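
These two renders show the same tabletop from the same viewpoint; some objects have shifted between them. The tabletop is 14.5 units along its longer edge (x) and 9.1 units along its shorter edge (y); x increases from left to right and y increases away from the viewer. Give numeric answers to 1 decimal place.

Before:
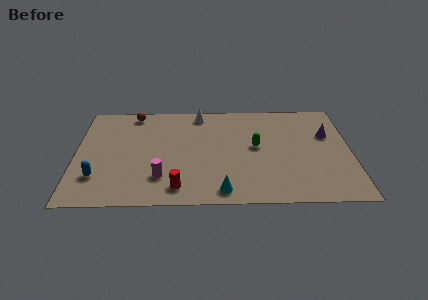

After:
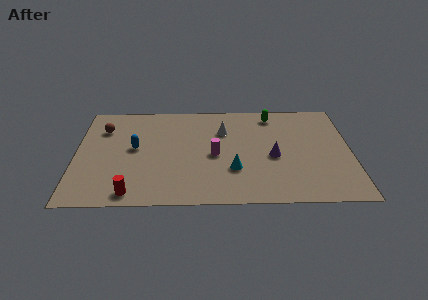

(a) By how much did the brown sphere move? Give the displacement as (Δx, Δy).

(-1.6, -1.4)

From the two frames, the brown sphere sits at roughly (3.0, 8.1) before and (1.4, 6.7) after.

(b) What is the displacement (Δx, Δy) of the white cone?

(1.3, -1.6)

The white cone started near (6.5, 8.0) and ended near (7.8, 6.4).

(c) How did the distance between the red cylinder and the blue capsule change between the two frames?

-0.4

Before: roughly 4.3 units apart; after: 3.9. That's 0.4 units closer together.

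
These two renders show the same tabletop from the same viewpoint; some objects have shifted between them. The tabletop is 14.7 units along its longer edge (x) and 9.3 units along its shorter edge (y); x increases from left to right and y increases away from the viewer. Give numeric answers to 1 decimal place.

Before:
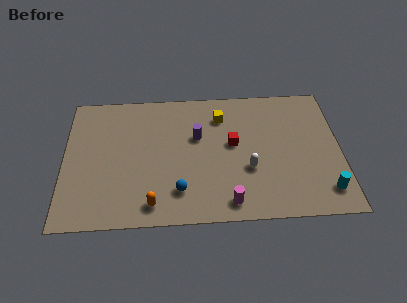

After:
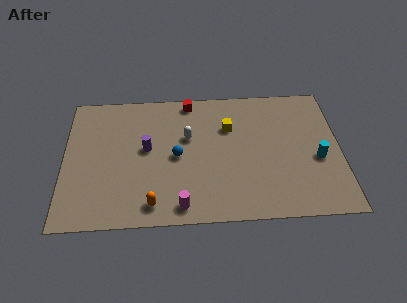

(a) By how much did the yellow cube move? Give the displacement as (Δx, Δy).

(0.4, -0.8)

The yellow cube was at about (8.4, 7.2) and moved to about (8.8, 6.4).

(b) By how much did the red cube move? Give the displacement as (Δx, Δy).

(-2.3, 3.2)

From the two frames, the red cube sits at roughly (9.0, 5.2) before and (6.7, 8.4) after.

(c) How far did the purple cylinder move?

2.8

The purple cylinder was near (7.1, 5.8) before and (4.4, 5.1) after, so it travelled √(2.7² + 0.7²) ≈ 2.8 units.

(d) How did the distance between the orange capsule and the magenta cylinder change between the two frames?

-2.5

They were about 4.0 units apart before and 1.5 after — 2.5 units closer together.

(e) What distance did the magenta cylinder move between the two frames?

2.5

The magenta cylinder was near (8.7, 1.2) before and (6.2, 1.1) after, so it travelled √(2.5² + 0.1²) ≈ 2.5 units.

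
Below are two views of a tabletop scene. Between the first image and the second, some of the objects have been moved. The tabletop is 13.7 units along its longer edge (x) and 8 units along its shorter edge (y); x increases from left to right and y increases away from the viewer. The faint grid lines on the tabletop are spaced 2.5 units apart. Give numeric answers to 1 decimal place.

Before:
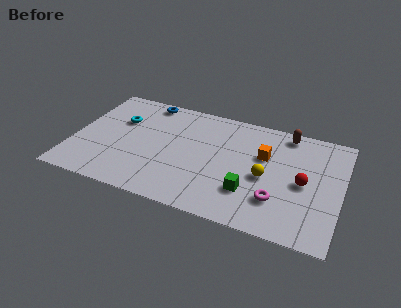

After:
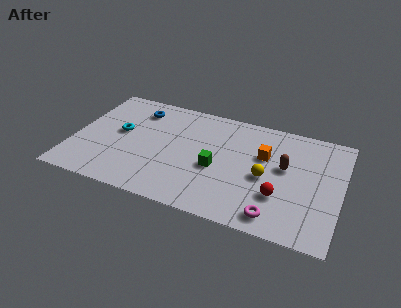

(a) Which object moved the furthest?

the brown capsule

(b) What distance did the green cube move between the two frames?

2.1

The green cube moved from about (9.2, 2.3) to (7.4, 3.4), a distance of √(1.8² + 1.1²) ≈ 2.1.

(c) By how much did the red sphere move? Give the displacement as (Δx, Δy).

(-1.1, -1.3)

The red sphere was at about (11.8, 3.8) and moved to about (10.7, 2.5).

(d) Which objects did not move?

the yellow sphere and the orange cube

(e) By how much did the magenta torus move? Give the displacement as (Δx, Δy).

(0.0, -1.1)

The magenta torus was at about (10.6, 2.2) and moved to about (10.6, 1.1).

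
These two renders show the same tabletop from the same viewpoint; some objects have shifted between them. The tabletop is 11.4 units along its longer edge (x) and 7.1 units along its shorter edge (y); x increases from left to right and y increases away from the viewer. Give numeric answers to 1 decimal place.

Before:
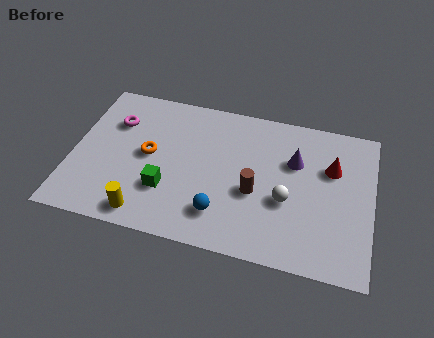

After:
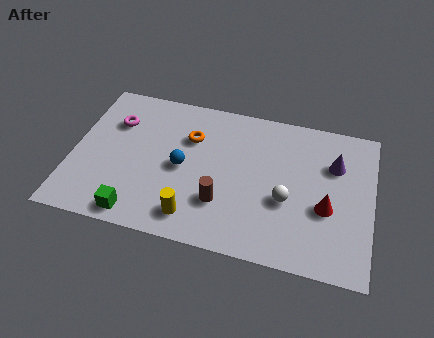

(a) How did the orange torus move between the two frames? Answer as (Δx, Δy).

(1.5, 1.2)

From the two frames, the orange torus sits at roughly (2.9, 3.7) before and (4.4, 4.9) after.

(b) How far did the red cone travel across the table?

1.9

The red cone moved from about (9.8, 4.7) to (9.7, 2.8), a distance of √(0.1² + 1.9²) ≈ 1.9.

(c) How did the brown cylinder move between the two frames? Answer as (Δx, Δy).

(-1.2, -0.8)

The brown cylinder started near (7.0, 2.9) and ended near (5.8, 2.1).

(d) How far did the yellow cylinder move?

1.8

From (3.0, 0.9) to (4.8, 1.2), the yellow cylinder covered √(1.8² + 0.3²) ≈ 1.8 units.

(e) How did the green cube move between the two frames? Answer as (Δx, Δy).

(-1.0, -1.4)

The green cube was at about (3.7, 2.2) and moved to about (2.7, 0.8).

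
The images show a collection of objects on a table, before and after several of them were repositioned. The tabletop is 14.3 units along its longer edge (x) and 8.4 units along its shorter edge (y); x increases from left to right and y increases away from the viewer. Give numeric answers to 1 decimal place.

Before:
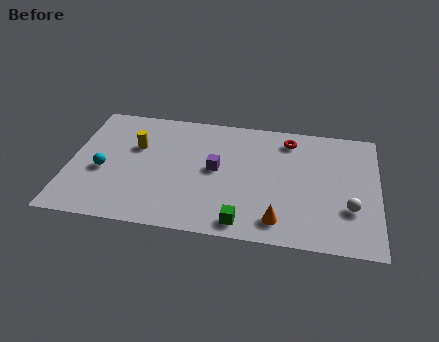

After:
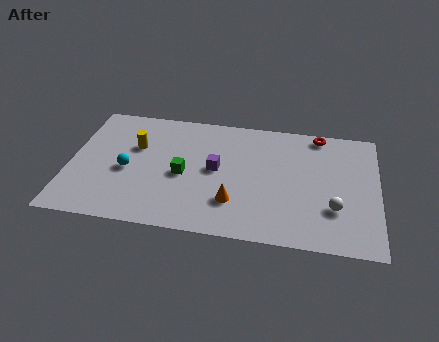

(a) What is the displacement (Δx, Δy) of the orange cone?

(-2.1, 0.9)

From the two frames, the orange cone sits at roughly (9.8, 1.4) before and (7.7, 2.3) after.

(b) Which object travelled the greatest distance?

the green cube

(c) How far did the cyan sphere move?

1.1

From (1.6, 3.5) to (2.7, 3.7), the cyan sphere covered √(1.1² + 0.2²) ≈ 1.1 units.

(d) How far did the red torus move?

1.5

The red torus was near (10.1, 7.0) before and (11.5, 7.6) after, so it travelled √(1.4² + 0.6²) ≈ 1.5 units.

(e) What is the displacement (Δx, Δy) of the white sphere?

(-0.7, -0.1)

The white sphere was at about (13.0, 2.7) and moved to about (12.3, 2.6).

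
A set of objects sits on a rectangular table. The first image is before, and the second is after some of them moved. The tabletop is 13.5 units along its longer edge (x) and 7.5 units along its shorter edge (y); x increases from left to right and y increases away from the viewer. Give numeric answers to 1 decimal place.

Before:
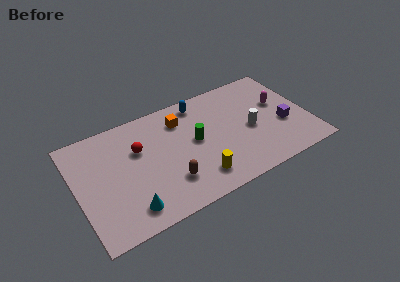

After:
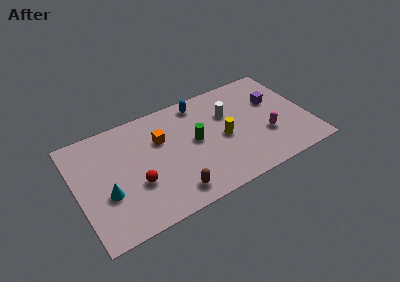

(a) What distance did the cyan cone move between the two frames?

1.9

The cyan cone moved from about (2.7, 1.3) to (1.6, 2.8), a distance of √(1.1² + 1.5²) ≈ 1.9.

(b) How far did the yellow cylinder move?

2.7

The yellow cylinder was near (6.7, 1.5) before and (8.5, 3.5) after, so it travelled √(1.8² + 2.0²) ≈ 2.7 units.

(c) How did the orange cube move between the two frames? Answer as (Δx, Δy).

(-1.3, -0.8)

From the two frames, the orange cube sits at roughly (6.3, 5.8) before and (5.0, 5.0) after.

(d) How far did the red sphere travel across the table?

2.2

The red sphere moved from about (3.7, 4.9) to (3.3, 2.7), a distance of √(0.4² + 2.2²) ≈ 2.2.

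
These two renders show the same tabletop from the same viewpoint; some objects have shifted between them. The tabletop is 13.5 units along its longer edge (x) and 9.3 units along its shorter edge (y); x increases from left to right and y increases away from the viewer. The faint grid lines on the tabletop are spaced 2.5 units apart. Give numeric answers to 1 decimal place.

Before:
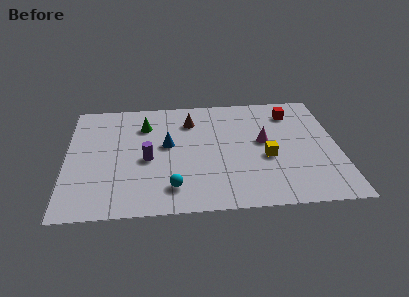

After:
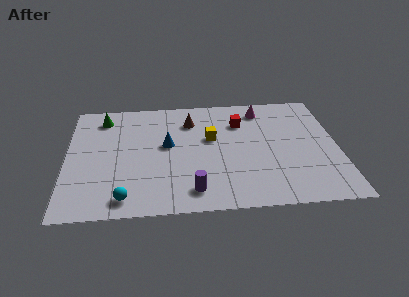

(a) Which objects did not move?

the blue cone and the brown cone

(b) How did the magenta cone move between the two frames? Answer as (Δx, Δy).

(0.0, 2.7)

From the two frames, the magenta cone sits at roughly (9.8, 5.1) before and (9.8, 7.8) after.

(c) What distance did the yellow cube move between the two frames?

3.2

The yellow cube was near (9.9, 3.8) before and (7.2, 5.6) after, so it travelled √(2.7² + 1.8²) ≈ 3.2 units.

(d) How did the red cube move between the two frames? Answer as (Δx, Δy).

(-2.6, -0.6)

From the two frames, the red cube sits at roughly (11.3, 7.4) before and (8.7, 6.8) after.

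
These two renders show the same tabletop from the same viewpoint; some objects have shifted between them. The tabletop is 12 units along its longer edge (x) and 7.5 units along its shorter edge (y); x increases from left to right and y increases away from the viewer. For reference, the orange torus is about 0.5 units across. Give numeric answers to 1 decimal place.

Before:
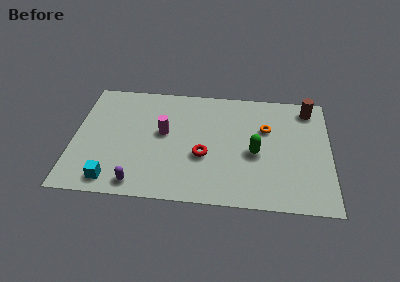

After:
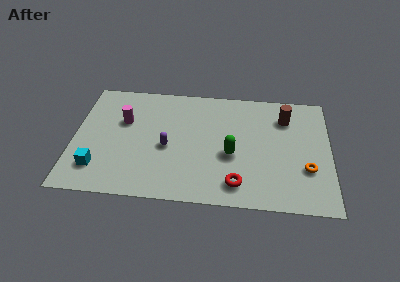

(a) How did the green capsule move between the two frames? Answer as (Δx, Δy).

(-1.1, -0.2)

The green capsule started near (8.5, 3.3) and ended near (7.4, 3.1).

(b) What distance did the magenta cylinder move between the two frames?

2.0

The magenta cylinder moved from about (4.2, 4.2) to (2.3, 4.8), a distance of √(1.9² + 0.6²) ≈ 2.0.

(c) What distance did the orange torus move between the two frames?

3.1

From (9.0, 4.9) to (10.9, 2.5), the orange torus covered √(1.9² + 2.4²) ≈ 3.1 units.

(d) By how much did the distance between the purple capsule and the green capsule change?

-2.9

They were about 5.9 units apart before and 3.0 after — 2.9 units closer together.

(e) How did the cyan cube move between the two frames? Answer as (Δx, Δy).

(-0.7, 0.7)

The cyan cube started near (1.9, 1.0) and ended near (1.2, 1.7).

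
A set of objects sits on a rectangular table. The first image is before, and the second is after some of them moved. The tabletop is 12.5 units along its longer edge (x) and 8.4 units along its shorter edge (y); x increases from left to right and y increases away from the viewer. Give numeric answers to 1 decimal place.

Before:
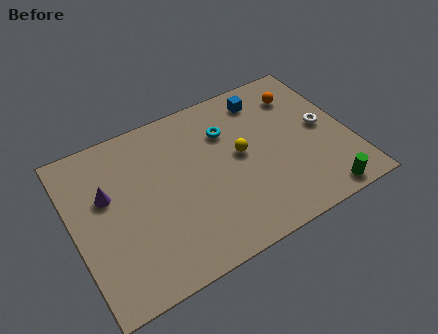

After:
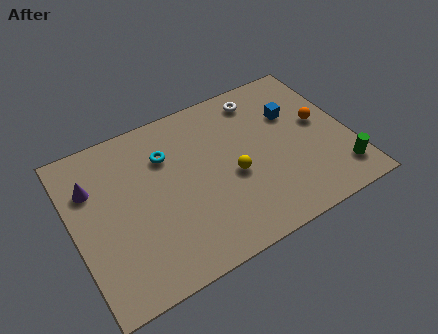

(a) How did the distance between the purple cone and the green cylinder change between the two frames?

+1.4

They were about 10.1 units apart before and 11.5 after — 1.4 units further apart.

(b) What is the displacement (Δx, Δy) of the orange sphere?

(0.6, -1.9)

The orange sphere was at about (10.7, 6.5) and moved to about (11.3, 4.6).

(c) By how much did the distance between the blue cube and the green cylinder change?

-2.1

They were about 6.4 units apart before and 4.3 after — 2.1 units closer together.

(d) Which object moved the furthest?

the white torus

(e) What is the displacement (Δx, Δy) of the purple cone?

(-0.6, 0.7)

From the two frames, the purple cone sits at roughly (1.6, 5.2) before and (1.0, 5.9) after.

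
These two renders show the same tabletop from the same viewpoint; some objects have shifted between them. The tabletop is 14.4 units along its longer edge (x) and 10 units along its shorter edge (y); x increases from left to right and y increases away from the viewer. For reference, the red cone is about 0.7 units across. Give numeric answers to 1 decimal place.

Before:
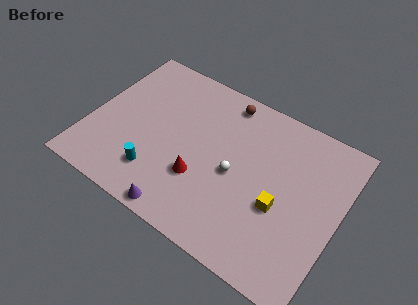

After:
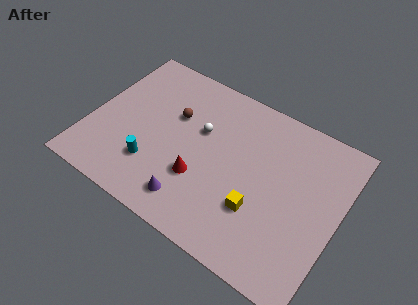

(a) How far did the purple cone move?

1.0

From (6.1, 0.8) to (6.5, 1.7), the purple cone covered √(0.4² + 0.9²) ≈ 1.0 units.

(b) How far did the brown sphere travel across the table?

3.5

The brown sphere was near (7.2, 8.8) before and (4.6, 6.4) after, so it travelled √(2.6² + 2.4²) ≈ 3.5 units.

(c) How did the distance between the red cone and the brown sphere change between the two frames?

-1.8

The distance was about 5.5 in the first image and 3.7 in the second, so they moved 1.8 units closer together.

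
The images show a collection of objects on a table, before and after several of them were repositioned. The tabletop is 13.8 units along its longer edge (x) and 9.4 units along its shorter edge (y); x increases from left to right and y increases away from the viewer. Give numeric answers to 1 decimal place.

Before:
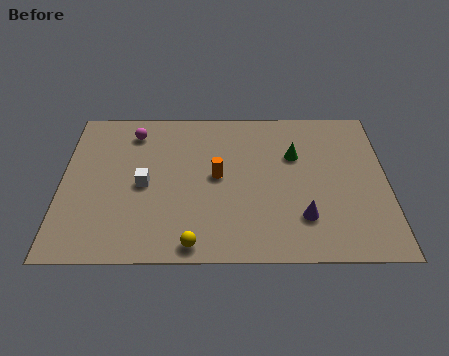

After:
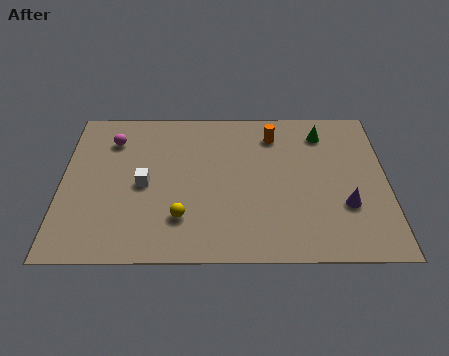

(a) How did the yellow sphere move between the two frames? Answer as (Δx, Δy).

(-0.5, 1.5)

The yellow sphere started near (5.6, 0.9) and ended near (5.1, 2.4).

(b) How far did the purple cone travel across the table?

1.9

From (10.2, 2.4) to (12.0, 3.1), the purple cone covered √(1.8² + 0.7²) ≈ 1.9 units.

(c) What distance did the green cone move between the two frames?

1.8

The green cone moved from about (9.9, 6.2) to (11.1, 7.6), a distance of √(1.2² + 1.4²) ≈ 1.8.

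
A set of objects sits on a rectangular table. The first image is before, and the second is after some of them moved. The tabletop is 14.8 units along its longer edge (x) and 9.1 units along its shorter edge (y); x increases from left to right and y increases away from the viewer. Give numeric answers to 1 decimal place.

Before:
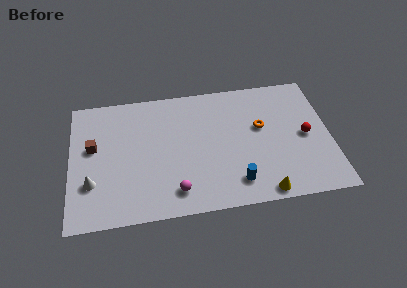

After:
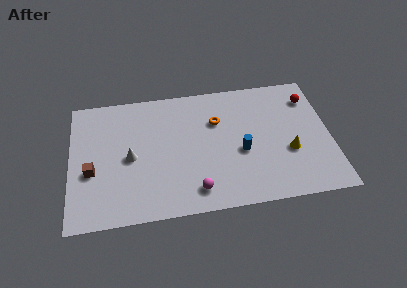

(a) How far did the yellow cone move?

3.1

From (10.8, 0.8) to (12.4, 3.4), the yellow cone covered √(1.6² + 2.6²) ≈ 3.1 units.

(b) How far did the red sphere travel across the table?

2.7

From (13.4, 4.4) to (13.8, 7.1), the red sphere covered √(0.4² + 2.7²) ≈ 2.7 units.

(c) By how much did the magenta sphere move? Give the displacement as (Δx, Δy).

(1.1, -0.1)

The magenta sphere was at about (5.9, 1.6) and moved to about (7.0, 1.5).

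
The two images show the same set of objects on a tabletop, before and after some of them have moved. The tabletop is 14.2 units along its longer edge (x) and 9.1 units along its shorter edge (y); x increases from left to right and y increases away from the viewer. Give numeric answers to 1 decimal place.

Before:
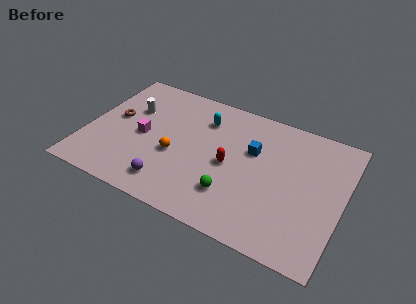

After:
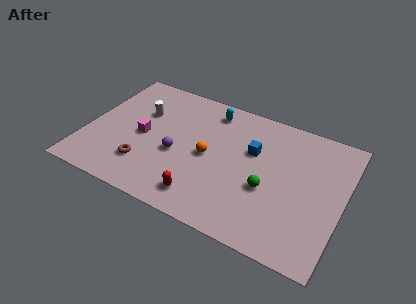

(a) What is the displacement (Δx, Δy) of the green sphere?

(1.8, 1.2)

The green sphere started near (8.4, 2.4) and ended near (10.2, 3.6).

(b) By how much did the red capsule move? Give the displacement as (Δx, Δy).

(-1.1, -2.8)

From the two frames, the red capsule sits at roughly (8.0, 4.3) before and (6.9, 1.5) after.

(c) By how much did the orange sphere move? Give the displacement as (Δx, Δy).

(1.8, 0.7)

The orange sphere started near (5.0, 3.7) and ended near (6.8, 4.4).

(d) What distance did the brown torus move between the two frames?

3.4

The brown torus was near (1.4, 5.0) before and (3.5, 2.3) after, so it travelled √(2.1² + 2.7²) ≈ 3.4 units.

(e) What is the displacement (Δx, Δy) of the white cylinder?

(0.6, 0.0)

The white cylinder was at about (2.2, 6.0) and moved to about (2.8, 6.0).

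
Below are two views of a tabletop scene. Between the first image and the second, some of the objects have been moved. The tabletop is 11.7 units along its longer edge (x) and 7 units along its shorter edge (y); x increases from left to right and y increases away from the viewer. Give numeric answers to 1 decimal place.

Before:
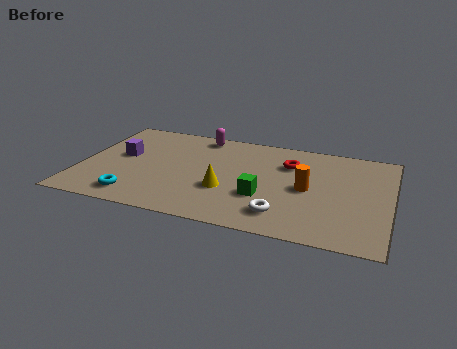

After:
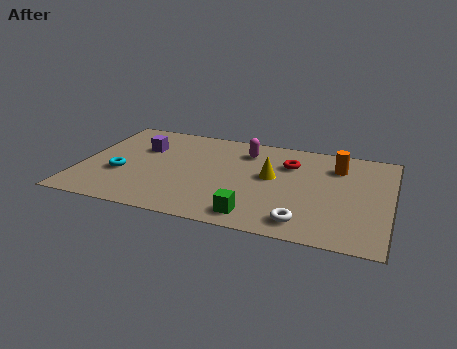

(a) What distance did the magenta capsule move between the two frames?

1.9

The magenta capsule was near (4.3, 6.2) before and (6.1, 5.5) after, so it travelled √(1.8² + 0.7²) ≈ 1.9 units.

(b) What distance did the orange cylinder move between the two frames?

2.1

From (8.6, 3.4) to (9.6, 5.3), the orange cylinder covered √(1.0² + 1.9²) ≈ 2.1 units.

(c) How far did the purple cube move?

1.1

The purple cube was near (1.5, 3.9) before and (2.2, 4.7) after, so it travelled √(0.7² + 0.8²) ≈ 1.1 units.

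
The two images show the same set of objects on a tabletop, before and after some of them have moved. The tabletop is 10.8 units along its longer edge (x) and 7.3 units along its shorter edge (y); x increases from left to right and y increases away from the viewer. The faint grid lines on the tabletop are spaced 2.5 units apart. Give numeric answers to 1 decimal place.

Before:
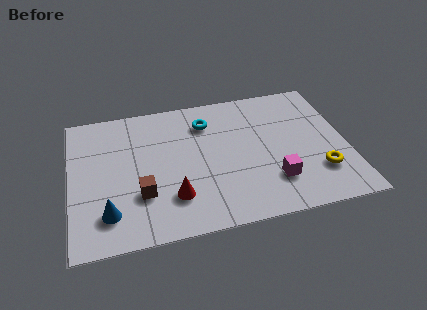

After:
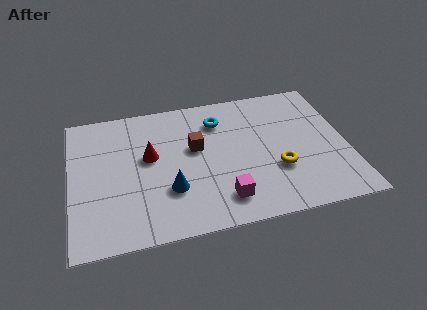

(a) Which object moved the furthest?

the brown cube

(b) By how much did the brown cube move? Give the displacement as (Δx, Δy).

(2.2, 2.0)

From the two frames, the brown cube sits at roughly (2.7, 2.3) before and (4.9, 4.3) after.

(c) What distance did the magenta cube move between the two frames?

2.1

The magenta cube was near (7.8, 1.9) before and (5.8, 1.4) after, so it travelled √(2.0² + 0.5²) ≈ 2.1 units.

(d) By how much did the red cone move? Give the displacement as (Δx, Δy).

(-0.8, 2.3)

The red cone started near (3.9, 1.9) and ended near (3.1, 4.2).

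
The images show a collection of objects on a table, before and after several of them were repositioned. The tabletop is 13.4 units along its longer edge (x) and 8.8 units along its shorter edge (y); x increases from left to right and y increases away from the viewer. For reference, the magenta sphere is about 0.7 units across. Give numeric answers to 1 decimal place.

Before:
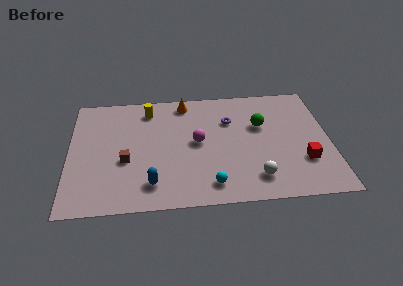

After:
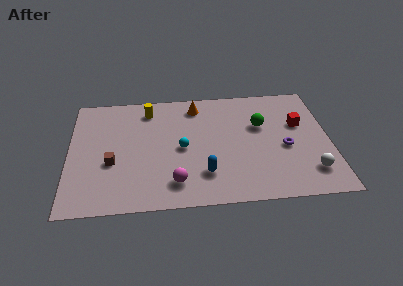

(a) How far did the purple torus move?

3.6

The purple torus was near (8.3, 6.1) before and (11.1, 3.8) after, so it travelled √(2.8² + 2.3²) ≈ 3.6 units.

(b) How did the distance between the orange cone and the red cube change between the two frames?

-2.2

They were about 7.8 units apart before and 5.6 after — 2.2 units closer together.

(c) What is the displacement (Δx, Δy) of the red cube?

(-0.1, 2.8)

From the two frames, the red cube sits at roughly (12.0, 2.7) before and (11.9, 5.5) after.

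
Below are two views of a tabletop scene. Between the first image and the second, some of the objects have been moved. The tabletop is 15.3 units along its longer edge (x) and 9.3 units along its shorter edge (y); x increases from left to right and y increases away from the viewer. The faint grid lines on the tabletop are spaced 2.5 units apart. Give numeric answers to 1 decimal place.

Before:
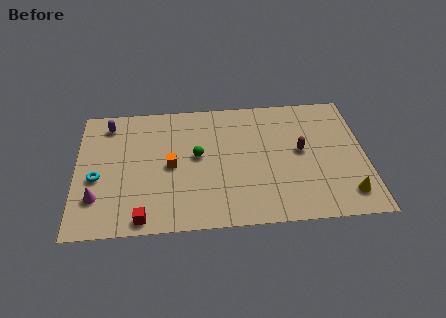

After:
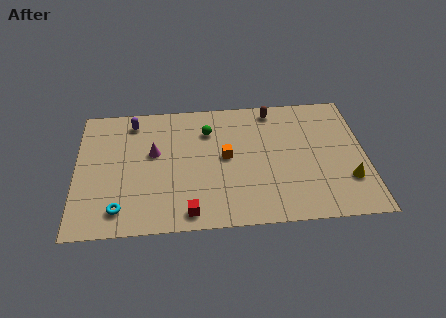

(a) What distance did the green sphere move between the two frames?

1.9

The green sphere moved from about (6.4, 5.1) to (7.0, 6.9), a distance of √(0.6² + 1.8²) ≈ 1.9.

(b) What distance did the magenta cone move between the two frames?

4.2

The magenta cone moved from about (1.1, 2.5) to (4.1, 5.5), a distance of √(3.0² + 3.0²) ≈ 4.2.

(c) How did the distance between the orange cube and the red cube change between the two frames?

+0.4

The distance was about 3.9 in the first image and 4.3 in the second, so they moved 0.4 units further apart.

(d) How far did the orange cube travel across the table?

2.9

The orange cube was near (5.0, 4.5) before and (7.9, 4.9) after, so it travelled √(2.9² + 0.4²) ≈ 2.9 units.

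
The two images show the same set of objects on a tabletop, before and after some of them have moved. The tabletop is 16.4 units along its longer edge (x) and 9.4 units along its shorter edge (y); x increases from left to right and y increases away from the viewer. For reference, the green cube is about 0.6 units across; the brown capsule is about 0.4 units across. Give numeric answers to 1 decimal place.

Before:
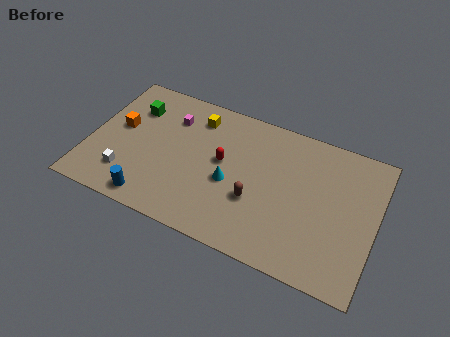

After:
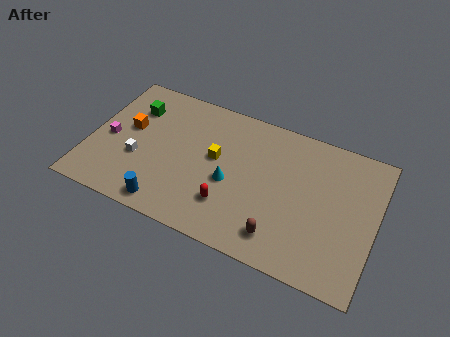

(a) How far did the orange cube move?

0.5

The orange cube moved from about (1.6, 5.3) to (2.1, 5.4), a distance of √(0.5² + 0.1²) ≈ 0.5.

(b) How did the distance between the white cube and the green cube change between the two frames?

-1.2

The distance was about 4.7 in the first image and 3.5 in the second, so they moved 1.2 units closer together.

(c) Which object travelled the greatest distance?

the magenta cube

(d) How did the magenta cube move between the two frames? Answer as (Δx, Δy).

(-3.3, -2.7)

The magenta cube started near (4.4, 7.0) and ended near (1.1, 4.3).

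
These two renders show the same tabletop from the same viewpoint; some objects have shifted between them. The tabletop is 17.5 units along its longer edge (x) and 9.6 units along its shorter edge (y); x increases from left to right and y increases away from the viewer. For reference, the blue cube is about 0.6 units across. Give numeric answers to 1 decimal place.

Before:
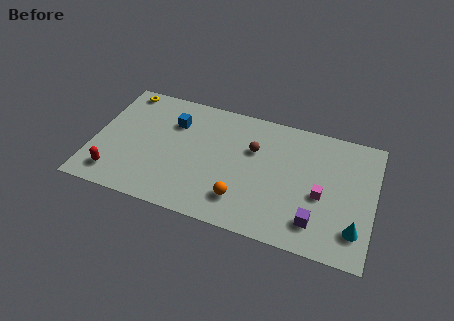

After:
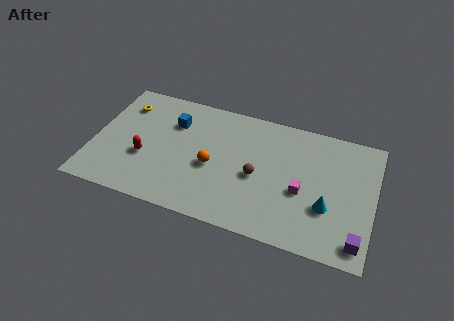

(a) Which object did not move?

the blue cube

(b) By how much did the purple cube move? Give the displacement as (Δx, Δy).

(2.6, -0.6)

The purple cube was at about (14.1, 2.0) and moved to about (16.7, 1.4).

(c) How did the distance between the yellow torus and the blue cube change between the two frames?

-0.6

They were about 3.8 units apart before and 3.2 after — 0.6 units closer together.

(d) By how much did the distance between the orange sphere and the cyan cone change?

+0.3

They were about 7.0 units apart before and 7.3 after — 0.3 units further apart.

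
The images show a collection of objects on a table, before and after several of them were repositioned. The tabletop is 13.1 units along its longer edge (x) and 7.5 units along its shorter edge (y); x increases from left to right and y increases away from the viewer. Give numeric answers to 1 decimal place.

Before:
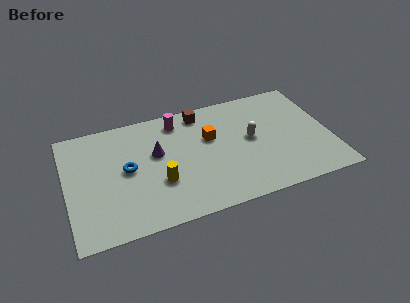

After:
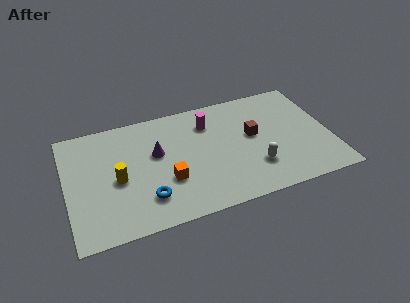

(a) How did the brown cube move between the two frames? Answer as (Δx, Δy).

(2.4, -2.3)

The brown cube was at about (6.9, 6.5) and moved to about (9.3, 4.2).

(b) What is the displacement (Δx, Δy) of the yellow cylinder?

(-2.0, 0.8)

The yellow cylinder was at about (4.5, 2.6) and moved to about (2.5, 3.4).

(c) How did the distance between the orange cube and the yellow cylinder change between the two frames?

-0.9

Before: roughly 3.4 units apart; after: 2.5. That's 0.9 units closer together.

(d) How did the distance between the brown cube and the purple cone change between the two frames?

+1.7

They were about 3.1 units apart before and 4.8 after — 1.7 units further apart.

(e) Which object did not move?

the purple cone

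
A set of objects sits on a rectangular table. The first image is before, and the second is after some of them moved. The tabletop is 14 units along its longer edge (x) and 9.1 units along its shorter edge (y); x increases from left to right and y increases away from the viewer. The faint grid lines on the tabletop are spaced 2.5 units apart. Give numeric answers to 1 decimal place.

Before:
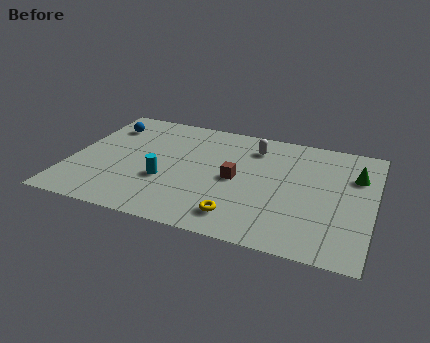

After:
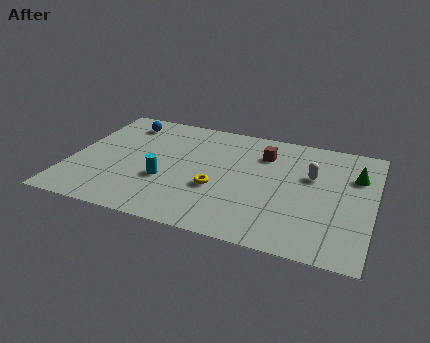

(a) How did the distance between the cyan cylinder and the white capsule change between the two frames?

+1.6

They were about 5.4 units apart before and 7.0 after — 1.6 units further apart.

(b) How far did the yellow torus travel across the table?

2.2

The yellow torus moved from about (8.1, 1.6) to (6.9, 3.4), a distance of √(1.2² + 1.8²) ≈ 2.2.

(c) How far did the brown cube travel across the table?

2.6

From (7.7, 4.4) to (8.8, 6.8), the brown cube covered √(1.1² + 2.4²) ≈ 2.6 units.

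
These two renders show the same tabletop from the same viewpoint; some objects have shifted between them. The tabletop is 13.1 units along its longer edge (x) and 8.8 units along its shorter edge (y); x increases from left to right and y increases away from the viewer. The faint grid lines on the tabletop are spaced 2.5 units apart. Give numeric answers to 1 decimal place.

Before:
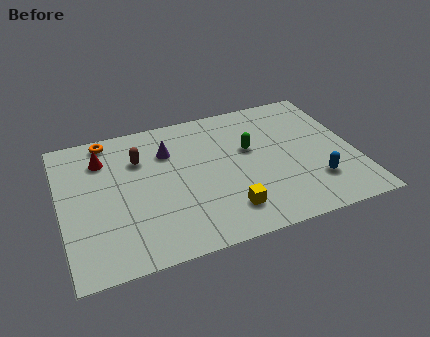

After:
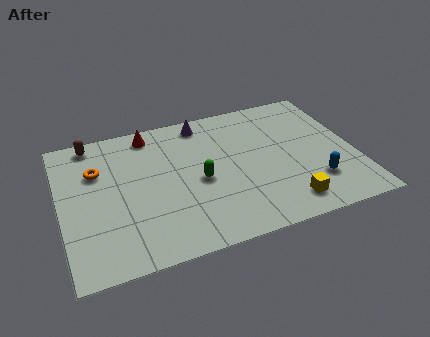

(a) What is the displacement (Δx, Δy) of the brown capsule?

(-2.0, 1.7)

The brown capsule was at about (3.6, 6.2) and moved to about (1.6, 7.9).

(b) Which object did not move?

the blue capsule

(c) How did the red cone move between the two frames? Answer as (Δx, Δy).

(2.2, 1.0)

The red cone was at about (2.0, 6.7) and moved to about (4.2, 7.7).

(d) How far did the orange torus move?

2.0

The orange torus moved from about (2.3, 7.9) to (1.7, 6.0), a distance of √(0.6² + 1.9²) ≈ 2.0.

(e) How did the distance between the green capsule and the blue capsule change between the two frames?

+1.3

They were about 4.0 units apart before and 5.3 after — 1.3 units further apart.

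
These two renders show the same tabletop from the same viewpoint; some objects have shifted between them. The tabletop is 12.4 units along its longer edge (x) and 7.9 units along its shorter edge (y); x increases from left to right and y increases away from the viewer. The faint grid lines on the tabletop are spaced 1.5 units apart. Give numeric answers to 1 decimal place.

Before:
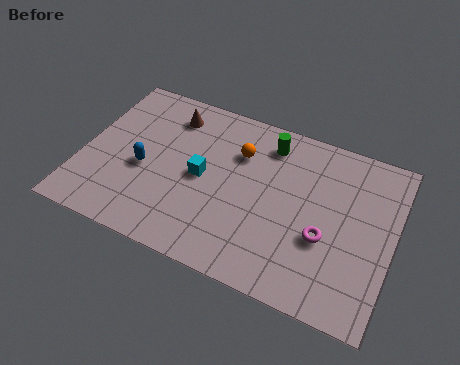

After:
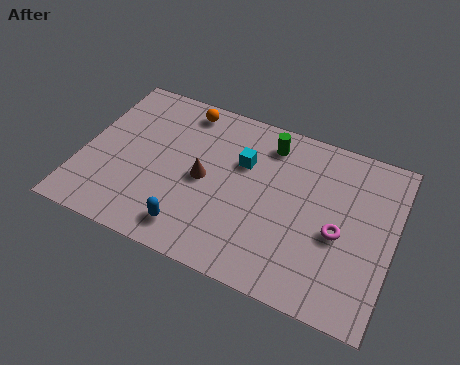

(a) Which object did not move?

the green cylinder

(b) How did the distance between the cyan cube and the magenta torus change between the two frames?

-0.7

They were about 5.1 units apart before and 4.4 after — 0.7 units closer together.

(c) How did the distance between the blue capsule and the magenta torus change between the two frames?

-1.3

The distance was about 7.3 in the first image and 6.0 in the second, so they moved 1.3 units closer together.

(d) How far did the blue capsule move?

3.0

The blue capsule moved from about (2.5, 3.4) to (4.7, 1.3), a distance of √(2.2² + 2.1²) ≈ 3.0.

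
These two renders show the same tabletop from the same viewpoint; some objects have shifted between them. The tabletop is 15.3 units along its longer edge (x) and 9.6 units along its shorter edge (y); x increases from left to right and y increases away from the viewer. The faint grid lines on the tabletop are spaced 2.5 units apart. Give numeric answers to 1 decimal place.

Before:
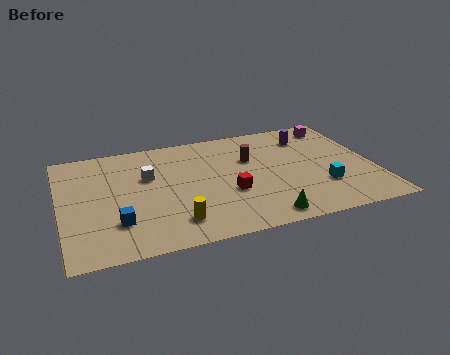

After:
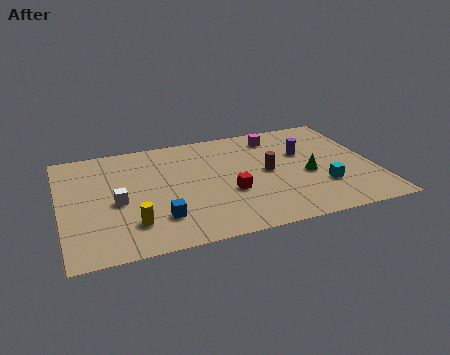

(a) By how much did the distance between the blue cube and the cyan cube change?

-2.0

Before: roughly 10.0 units apart; after: 8.0. That's 2.0 units closer together.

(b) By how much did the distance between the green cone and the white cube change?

+2.1

They were about 7.2 units apart before and 9.3 after — 2.1 units further apart.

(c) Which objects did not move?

the cyan cube and the red cube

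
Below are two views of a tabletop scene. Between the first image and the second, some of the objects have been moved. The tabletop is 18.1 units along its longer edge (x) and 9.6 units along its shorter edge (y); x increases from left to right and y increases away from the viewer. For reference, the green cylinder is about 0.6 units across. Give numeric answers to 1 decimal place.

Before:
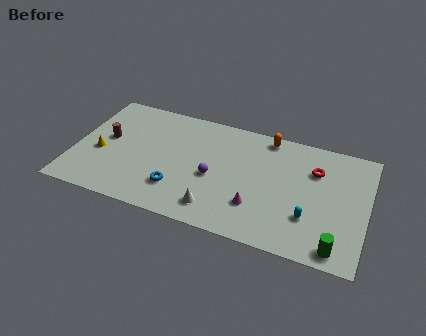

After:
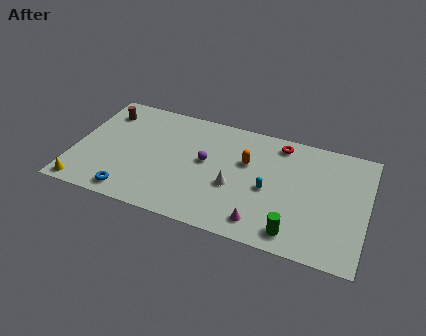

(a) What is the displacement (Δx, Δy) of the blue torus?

(-2.8, -1.3)

The blue torus started near (6.6, 2.5) and ended near (3.8, 1.2).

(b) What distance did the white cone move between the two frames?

2.3

The white cone moved from about (9.1, 1.7) to (10.0, 3.8), a distance of √(0.9² + 2.1²) ≈ 2.3.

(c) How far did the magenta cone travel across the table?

1.3

The magenta cone was near (11.5, 2.7) before and (11.9, 1.5) after, so it travelled √(0.4² + 1.2²) ≈ 1.3 units.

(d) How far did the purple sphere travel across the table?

1.3

The purple sphere moved from about (8.7, 4.2) to (8.1, 5.3), a distance of √(0.6² + 1.1²) ≈ 1.3.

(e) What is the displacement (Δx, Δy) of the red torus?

(-2.3, 1.5)

The red torus started near (14.8, 6.8) and ended near (12.5, 8.3).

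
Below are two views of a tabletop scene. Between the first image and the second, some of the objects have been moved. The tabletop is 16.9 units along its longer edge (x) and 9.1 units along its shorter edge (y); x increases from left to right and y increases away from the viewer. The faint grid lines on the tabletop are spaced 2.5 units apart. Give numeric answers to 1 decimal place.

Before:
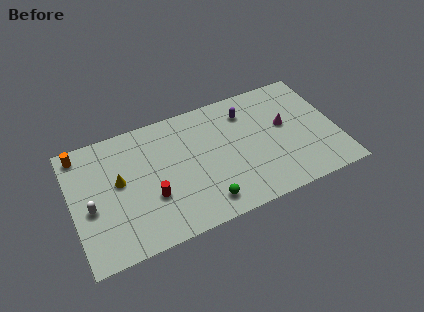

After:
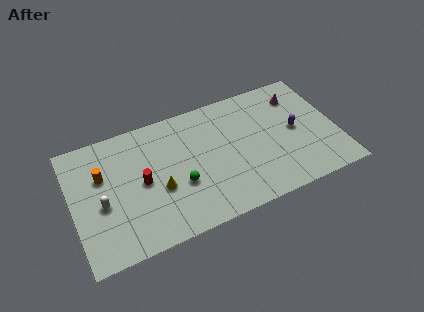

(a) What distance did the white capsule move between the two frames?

0.7

The white capsule was near (1.1, 3.9) before and (1.8, 3.9) after, so it travelled √(0.7² + 0.0²) ≈ 0.7 units.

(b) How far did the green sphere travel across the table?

2.4

The green sphere was near (8.1, 1.5) before and (6.7, 3.4) after, so it travelled √(1.4² + 1.9²) ≈ 2.4 units.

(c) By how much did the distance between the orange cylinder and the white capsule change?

-2.1

Before: roughly 4.1 units apart; after: 2.0. That's 2.1 units closer together.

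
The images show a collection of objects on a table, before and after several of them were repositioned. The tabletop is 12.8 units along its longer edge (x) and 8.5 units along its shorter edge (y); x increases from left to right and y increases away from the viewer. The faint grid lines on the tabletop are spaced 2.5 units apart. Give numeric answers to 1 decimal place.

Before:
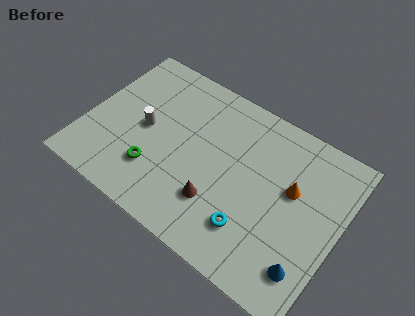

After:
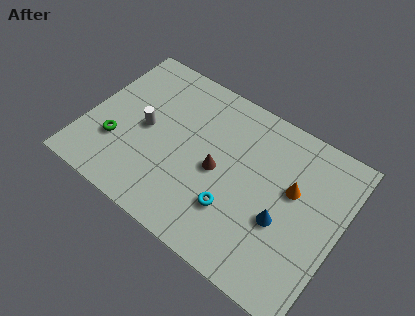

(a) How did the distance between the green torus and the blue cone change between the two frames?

+0.5

The distance was about 7.9 in the first image and 8.4 in the second, so they moved 0.5 units further apart.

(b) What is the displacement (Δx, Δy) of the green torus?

(-2.1, 0.4)

From the two frames, the green torus sits at roughly (3.8, 2.3) before and (1.7, 2.7) after.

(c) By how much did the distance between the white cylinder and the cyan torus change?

-1.1

Before: roughly 6.3 units apart; after: 5.2. That's 1.1 units closer together.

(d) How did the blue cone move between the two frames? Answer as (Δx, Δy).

(-1.6, 1.5)

From the two frames, the blue cone sits at roughly (11.7, 1.8) before and (10.1, 3.3) after.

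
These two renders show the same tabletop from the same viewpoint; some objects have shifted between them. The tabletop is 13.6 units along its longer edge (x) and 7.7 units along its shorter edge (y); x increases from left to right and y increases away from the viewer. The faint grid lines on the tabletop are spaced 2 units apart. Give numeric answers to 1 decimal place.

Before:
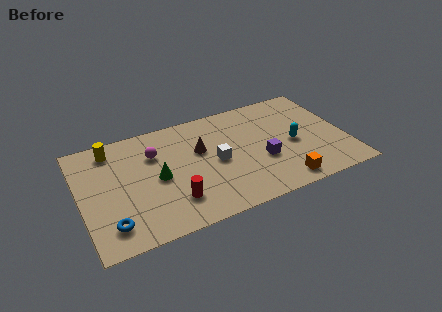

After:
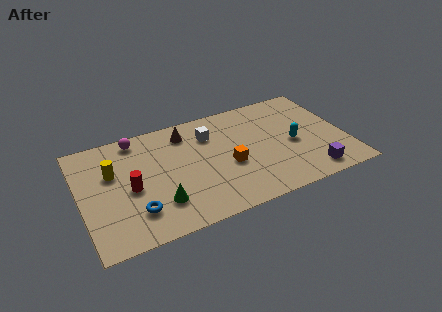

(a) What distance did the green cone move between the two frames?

1.7

The green cone moved from about (3.9, 3.7) to (3.8, 2.0), a distance of √(0.1² + 1.7²) ≈ 1.7.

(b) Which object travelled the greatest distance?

the orange cube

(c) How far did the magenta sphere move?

1.6

From (3.9, 5.4) to (3.1, 6.8), the magenta sphere covered √(0.8² + 1.4²) ≈ 1.6 units.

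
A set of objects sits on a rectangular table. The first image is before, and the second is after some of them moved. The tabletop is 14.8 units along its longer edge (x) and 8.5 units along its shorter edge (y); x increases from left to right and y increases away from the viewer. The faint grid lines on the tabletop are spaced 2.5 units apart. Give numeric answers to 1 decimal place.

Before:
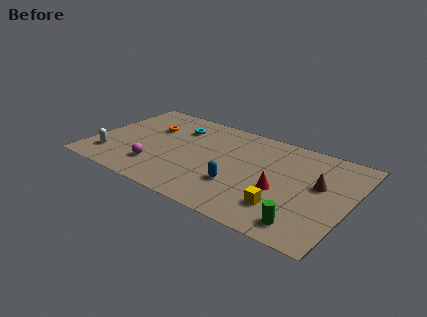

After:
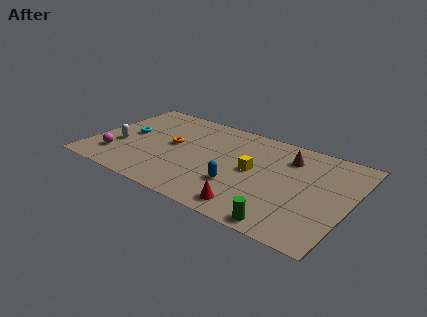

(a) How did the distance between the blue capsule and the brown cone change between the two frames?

-0.4

They were about 4.8 units apart before and 4.4 after — 0.4 units closer together.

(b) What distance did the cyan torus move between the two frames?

3.2

The cyan torus was near (4.5, 6.4) before and (1.9, 4.5) after, so it travelled √(2.6² + 1.9²) ≈ 3.2 units.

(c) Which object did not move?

the blue capsule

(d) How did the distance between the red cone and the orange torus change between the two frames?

-2.1

The distance was about 8.3 in the first image and 6.2 in the second, so they moved 2.1 units closer together.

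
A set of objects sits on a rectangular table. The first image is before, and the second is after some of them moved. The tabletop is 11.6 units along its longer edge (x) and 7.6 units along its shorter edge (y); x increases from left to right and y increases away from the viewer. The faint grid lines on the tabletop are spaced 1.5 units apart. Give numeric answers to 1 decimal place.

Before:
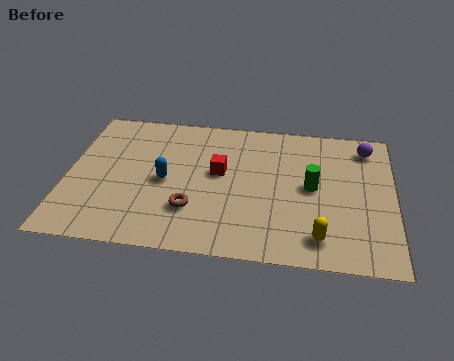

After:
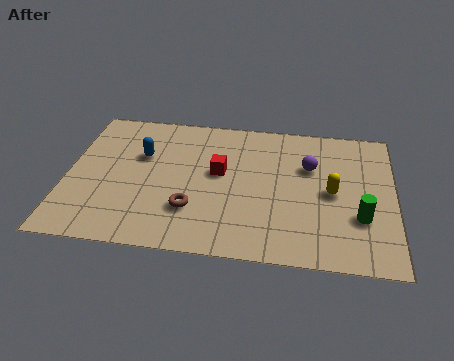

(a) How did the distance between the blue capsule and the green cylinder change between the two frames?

+3.0

They were about 5.2 units apart before and 8.2 after — 3.0 units further apart.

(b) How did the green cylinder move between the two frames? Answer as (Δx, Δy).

(1.7, -1.4)

The green cylinder was at about (8.7, 3.9) and moved to about (10.4, 2.5).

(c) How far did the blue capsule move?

1.6

From (3.5, 3.6) to (2.6, 4.9), the blue capsule covered √(0.9² + 1.3²) ≈ 1.6 units.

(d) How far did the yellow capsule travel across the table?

2.4

The yellow capsule moved from about (9.0, 1.3) to (9.4, 3.7), a distance of √(0.4² + 2.4²) ≈ 2.4.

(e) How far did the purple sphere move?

2.4

From (10.6, 6.3) to (8.6, 5.0), the purple sphere covered √(2.0² + 1.3²) ≈ 2.4 units.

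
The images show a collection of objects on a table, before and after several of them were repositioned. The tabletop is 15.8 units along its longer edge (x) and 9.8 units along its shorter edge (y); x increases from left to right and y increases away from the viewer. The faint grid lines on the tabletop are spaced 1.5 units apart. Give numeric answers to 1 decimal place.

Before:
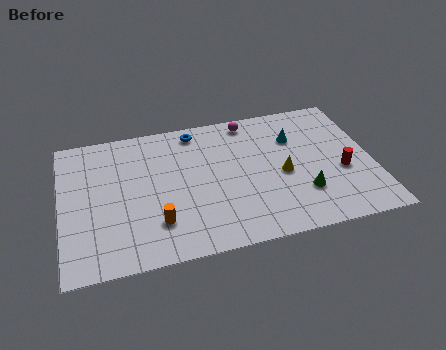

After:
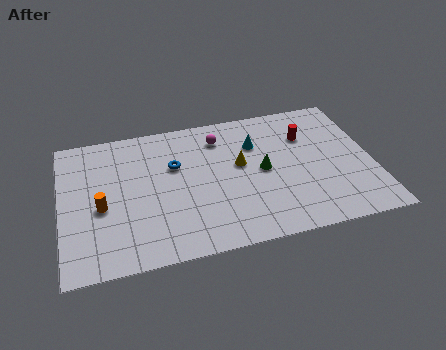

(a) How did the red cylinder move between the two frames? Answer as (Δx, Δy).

(-1.6, 3.0)

From the two frames, the red cylinder sits at roughly (14.2, 3.9) before and (12.6, 6.9) after.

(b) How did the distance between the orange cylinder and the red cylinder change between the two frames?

+1.3

Before: roughly 9.6 units apart; after: 10.9. That's 1.3 units further apart.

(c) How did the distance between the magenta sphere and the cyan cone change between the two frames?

-0.8

The distance was about 2.8 in the first image and 2.0 in the second, so they moved 0.8 units closer together.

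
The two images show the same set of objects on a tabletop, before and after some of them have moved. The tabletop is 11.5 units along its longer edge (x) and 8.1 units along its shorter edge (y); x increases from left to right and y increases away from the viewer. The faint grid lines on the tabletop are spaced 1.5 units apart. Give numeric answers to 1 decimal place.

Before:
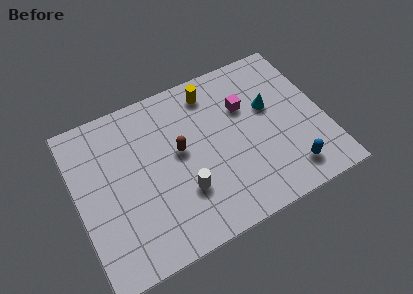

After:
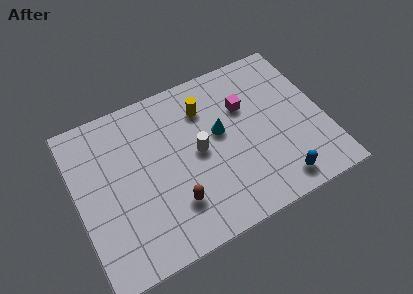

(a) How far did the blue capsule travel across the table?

0.7

From (9.5, 1.4) to (8.9, 1.1), the blue capsule covered √(0.6² + 0.3²) ≈ 0.7 units.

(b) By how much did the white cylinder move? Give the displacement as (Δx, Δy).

(0.9, 1.6)

The white cylinder was at about (4.7, 2.5) and moved to about (5.6, 4.1).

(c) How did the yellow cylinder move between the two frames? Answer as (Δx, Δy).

(-0.4, -0.7)

The yellow cylinder was at about (6.6, 6.8) and moved to about (6.2, 6.1).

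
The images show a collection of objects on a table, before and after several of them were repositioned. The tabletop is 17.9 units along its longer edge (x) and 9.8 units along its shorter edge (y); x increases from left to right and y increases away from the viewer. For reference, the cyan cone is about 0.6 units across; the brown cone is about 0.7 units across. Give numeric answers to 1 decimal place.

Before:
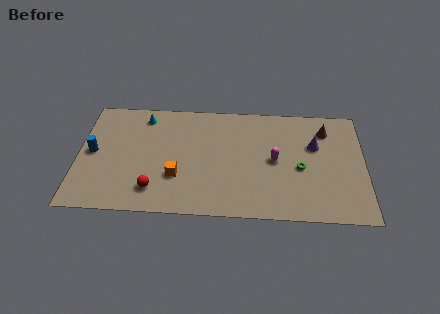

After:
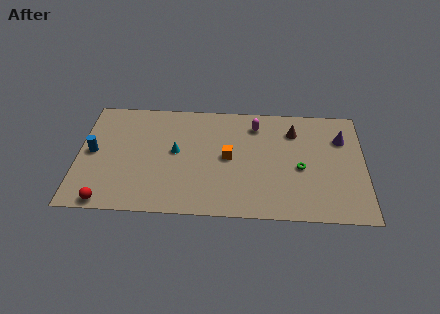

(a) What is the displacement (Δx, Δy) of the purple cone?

(1.7, 0.7)

The purple cone was at about (14.8, 6.3) and moved to about (16.5, 7.0).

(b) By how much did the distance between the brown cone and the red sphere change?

+1.3

Before: roughly 12.1 units apart; after: 13.4. That's 1.3 units further apart.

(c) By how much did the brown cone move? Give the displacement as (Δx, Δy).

(-2.0, -0.2)

From the two frames, the brown cone sits at roughly (15.5, 7.7) before and (13.5, 7.5) after.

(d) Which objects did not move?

the green torus and the blue cylinder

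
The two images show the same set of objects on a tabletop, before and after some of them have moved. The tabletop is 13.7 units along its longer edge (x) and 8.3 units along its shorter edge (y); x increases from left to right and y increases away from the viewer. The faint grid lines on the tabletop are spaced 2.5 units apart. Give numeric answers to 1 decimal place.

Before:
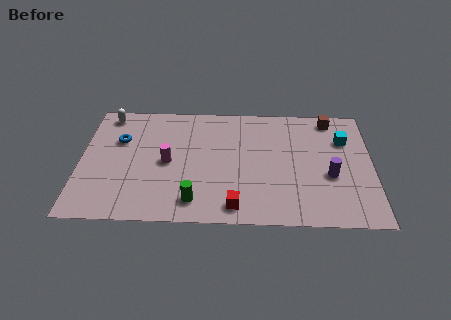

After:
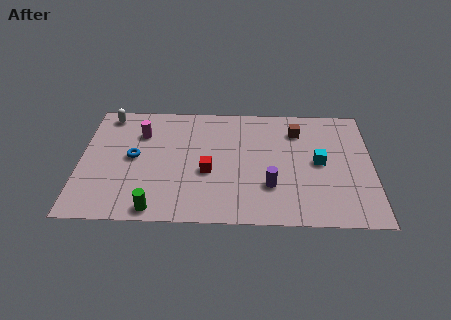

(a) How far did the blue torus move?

1.4

From (1.8, 5.5) to (2.5, 4.3), the blue torus covered √(0.7² + 1.2²) ≈ 1.4 units.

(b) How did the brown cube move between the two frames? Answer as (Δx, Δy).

(-1.6, -0.9)

The brown cube was at about (11.8, 7.3) and moved to about (10.2, 6.4).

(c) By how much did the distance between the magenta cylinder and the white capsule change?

-2.3

The distance was about 4.4 in the first image and 2.1 in the second, so they moved 2.3 units closer together.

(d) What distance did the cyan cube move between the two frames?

2.0

The cyan cube moved from about (12.4, 5.8) to (11.2, 4.2), a distance of √(1.2² + 1.6²) ≈ 2.0.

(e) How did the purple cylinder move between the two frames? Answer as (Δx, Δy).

(-2.8, -0.8)

The purple cylinder was at about (11.7, 3.3) and moved to about (8.9, 2.5).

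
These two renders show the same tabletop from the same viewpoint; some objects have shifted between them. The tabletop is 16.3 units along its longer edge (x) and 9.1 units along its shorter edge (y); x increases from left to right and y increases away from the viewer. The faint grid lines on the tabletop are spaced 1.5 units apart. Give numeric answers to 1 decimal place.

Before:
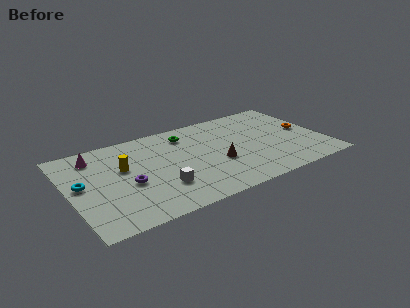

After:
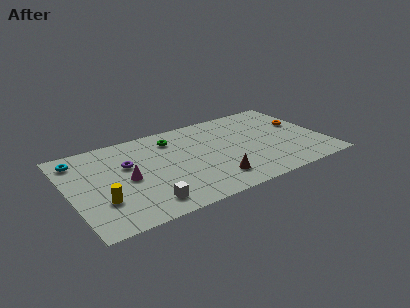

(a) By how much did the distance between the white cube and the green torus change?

+1.0

Before: roughly 5.2 units apart; after: 6.2. That's 1.0 units further apart.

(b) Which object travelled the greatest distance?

the magenta cone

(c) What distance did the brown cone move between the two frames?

1.7

From (9.3, 3.5) to (8.8, 1.9), the brown cone covered √(0.5² + 1.6²) ≈ 1.7 units.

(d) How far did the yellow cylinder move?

3.2

The yellow cylinder moved from about (3.5, 5.5) to (1.8, 2.8), a distance of √(1.7² + 2.7²) ≈ 3.2.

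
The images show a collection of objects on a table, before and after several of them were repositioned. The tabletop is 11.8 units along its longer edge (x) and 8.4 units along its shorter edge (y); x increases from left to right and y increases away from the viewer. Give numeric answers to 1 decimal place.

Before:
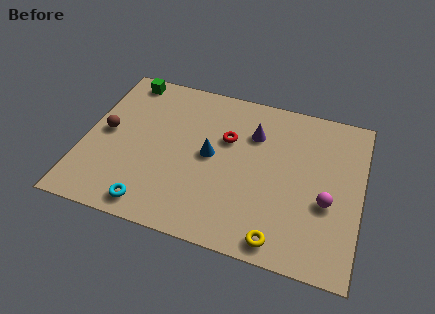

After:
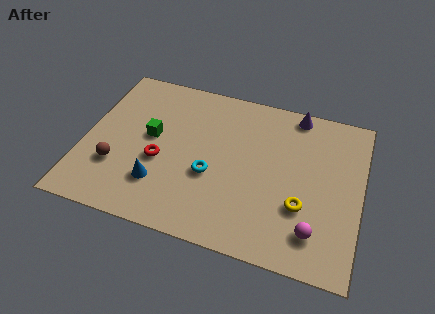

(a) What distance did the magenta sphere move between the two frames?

1.6

The magenta sphere moved from about (10.4, 3.3) to (10.0, 1.7), a distance of √(0.4² + 1.6²) ≈ 1.6.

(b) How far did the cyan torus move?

3.3

From (3.2, 1.0) to (5.5, 3.3), the cyan torus covered √(2.3² + 2.3²) ≈ 3.3 units.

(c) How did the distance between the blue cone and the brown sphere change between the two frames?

-2.6

The distance was about 4.5 in the first image and 1.9 in the second, so they moved 2.6 units closer together.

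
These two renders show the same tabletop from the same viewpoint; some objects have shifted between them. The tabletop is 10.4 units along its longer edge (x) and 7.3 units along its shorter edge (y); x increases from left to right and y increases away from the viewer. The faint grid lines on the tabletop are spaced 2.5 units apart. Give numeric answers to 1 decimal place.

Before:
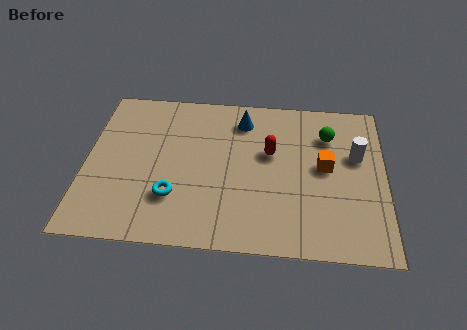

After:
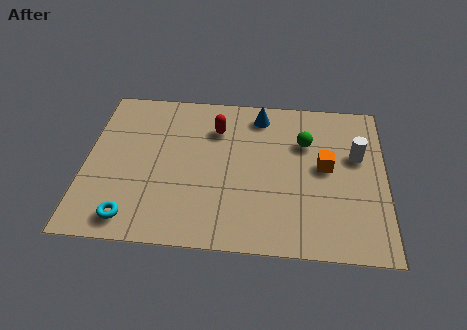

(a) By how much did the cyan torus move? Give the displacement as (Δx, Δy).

(-1.4, -1.1)

The cyan torus was at about (3.1, 2.1) and moved to about (1.7, 1.0).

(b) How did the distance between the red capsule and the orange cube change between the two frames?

+2.1

The distance was about 2.0 in the first image and 4.1 in the second, so they moved 2.1 units further apart.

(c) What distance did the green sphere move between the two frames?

0.9

The green sphere moved from about (8.4, 5.4) to (7.6, 5.0), a distance of √(0.8² + 0.4²) ≈ 0.9.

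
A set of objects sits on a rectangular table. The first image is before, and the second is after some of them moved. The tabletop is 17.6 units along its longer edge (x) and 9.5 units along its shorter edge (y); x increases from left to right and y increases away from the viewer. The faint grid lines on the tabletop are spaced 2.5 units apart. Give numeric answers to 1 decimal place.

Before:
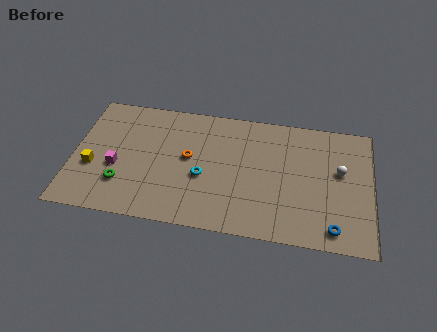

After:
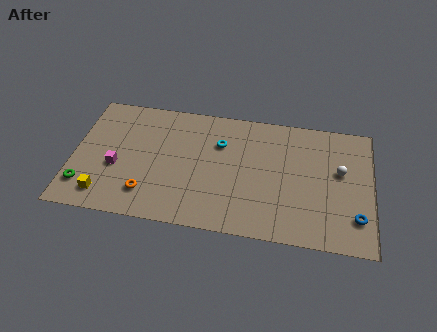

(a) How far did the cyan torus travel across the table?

2.8

From (7.7, 3.9) to (8.6, 6.6), the cyan torus covered √(0.9² + 2.7²) ≈ 2.8 units.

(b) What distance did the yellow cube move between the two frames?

2.2

The yellow cube was near (1.2, 3.6) before and (2.0, 1.6) after, so it travelled √(0.8² + 2.0²) ≈ 2.2 units.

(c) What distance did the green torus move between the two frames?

2.3

The green torus was near (3.0, 2.6) before and (0.8, 2.1) after, so it travelled √(2.2² + 0.5²) ≈ 2.3 units.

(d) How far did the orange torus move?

3.9

The orange torus moved from about (6.8, 5.2) to (4.5, 2.1), a distance of √(2.3² + 3.1²) ≈ 3.9.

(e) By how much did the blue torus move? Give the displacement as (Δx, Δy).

(1.3, 1.0)

The blue torus started near (15.4, 1.3) and ended near (16.7, 2.3).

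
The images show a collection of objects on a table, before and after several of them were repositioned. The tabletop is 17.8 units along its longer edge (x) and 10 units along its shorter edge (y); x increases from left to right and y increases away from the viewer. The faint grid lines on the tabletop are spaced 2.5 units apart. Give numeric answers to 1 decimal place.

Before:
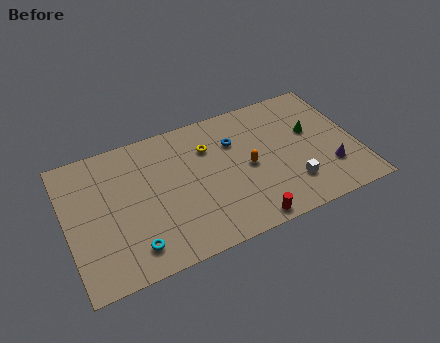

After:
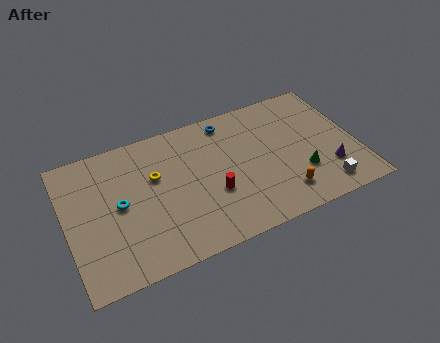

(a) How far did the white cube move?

2.1

The white cube was near (13.5, 2.5) before and (15.4, 1.5) after, so it travelled √(1.9² + 1.0²) ≈ 2.1 units.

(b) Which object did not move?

the purple cone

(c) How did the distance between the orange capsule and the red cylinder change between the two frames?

+0.5

Before: roughly 3.9 units apart; after: 4.4. That's 0.5 units further apart.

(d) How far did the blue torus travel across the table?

1.7

The blue torus was near (10.5, 7.0) before and (10.3, 8.7) after, so it travelled √(0.2² + 1.7²) ≈ 1.7 units.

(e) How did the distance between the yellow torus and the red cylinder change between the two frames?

-2.3

The distance was about 6.5 in the first image and 4.2 in the second, so they moved 2.3 units closer together.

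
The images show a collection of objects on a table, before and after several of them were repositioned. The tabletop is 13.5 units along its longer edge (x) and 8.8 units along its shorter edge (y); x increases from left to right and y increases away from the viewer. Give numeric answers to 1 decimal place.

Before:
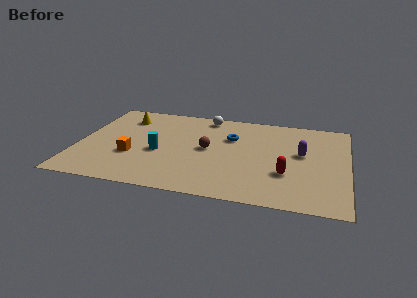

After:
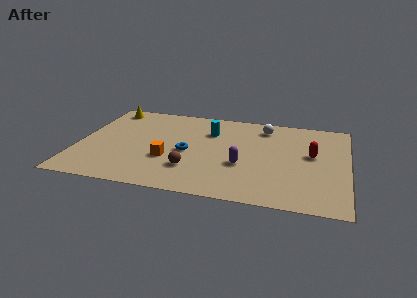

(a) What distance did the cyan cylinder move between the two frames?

3.5

From (4.1, 3.7) to (6.5, 6.3), the cyan cylinder covered √(2.4² + 2.6²) ≈ 3.5 units.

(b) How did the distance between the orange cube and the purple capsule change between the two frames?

-4.9

They were about 8.6 units apart before and 3.7 after — 4.9 units closer together.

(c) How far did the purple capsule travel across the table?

3.4

From (11.2, 5.0) to (8.3, 3.3), the purple capsule covered √(2.9² + 1.7²) ≈ 3.4 units.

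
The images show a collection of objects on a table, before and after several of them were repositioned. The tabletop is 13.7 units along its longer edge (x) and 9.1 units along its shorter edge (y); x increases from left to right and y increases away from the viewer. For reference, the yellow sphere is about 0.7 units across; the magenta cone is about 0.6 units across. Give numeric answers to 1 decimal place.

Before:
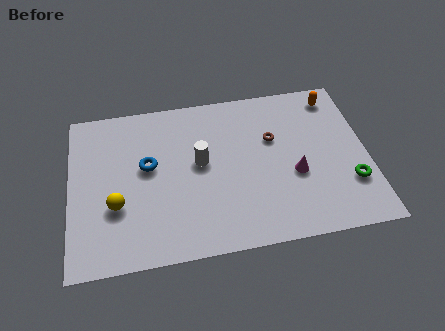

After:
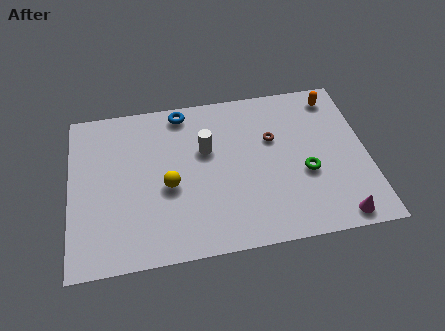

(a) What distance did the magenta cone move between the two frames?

3.2

The magenta cone moved from about (10.3, 3.6) to (12.1, 0.9), a distance of √(1.8² + 2.7²) ≈ 3.2.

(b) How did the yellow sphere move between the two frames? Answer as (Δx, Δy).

(2.4, 0.7)

The yellow sphere was at about (2.1, 3.2) and moved to about (4.5, 3.9).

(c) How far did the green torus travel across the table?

2.2

The green torus moved from about (12.8, 2.7) to (10.8, 3.6), a distance of √(2.0² + 0.9²) ≈ 2.2.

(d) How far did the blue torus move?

3.4

The blue torus moved from about (3.6, 5.2) to (5.3, 8.1), a distance of √(1.7² + 2.9²) ≈ 3.4.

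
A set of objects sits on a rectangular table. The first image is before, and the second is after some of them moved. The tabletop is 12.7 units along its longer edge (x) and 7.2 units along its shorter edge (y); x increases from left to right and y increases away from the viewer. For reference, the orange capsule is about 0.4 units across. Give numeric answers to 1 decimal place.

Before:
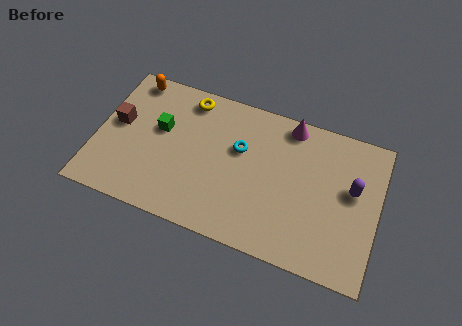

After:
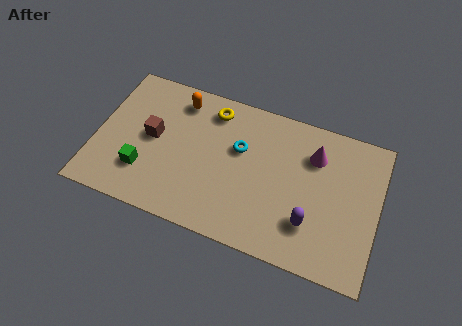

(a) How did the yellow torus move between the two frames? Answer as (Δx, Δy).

(1.1, -0.2)

From the two frames, the yellow torus sits at roughly (3.9, 6.2) before and (5.0, 6.0) after.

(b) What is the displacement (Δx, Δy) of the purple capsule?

(-1.7, -2.2)

From the two frames, the purple capsule sits at roughly (11.5, 4.2) before and (9.8, 2.0) after.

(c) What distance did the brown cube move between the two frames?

1.6

From (0.9, 4.0) to (2.5, 3.8), the brown cube covered √(1.6² + 0.2²) ≈ 1.6 units.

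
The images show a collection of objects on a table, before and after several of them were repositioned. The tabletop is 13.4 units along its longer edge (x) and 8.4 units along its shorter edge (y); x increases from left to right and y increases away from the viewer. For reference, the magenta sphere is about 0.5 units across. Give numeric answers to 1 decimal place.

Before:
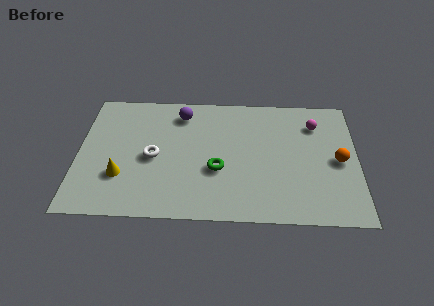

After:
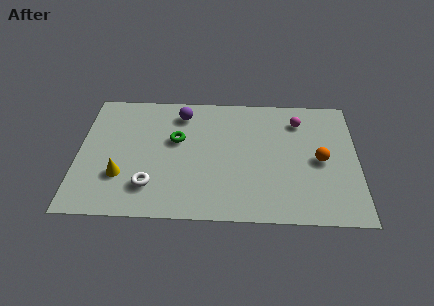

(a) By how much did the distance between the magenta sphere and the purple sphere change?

-0.8

The distance was about 6.5 in the first image and 5.7 in the second, so they moved 0.8 units closer together.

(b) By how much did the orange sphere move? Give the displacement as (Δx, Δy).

(-0.9, 0.0)

From the two frames, the orange sphere sits at roughly (12.5, 4.0) before and (11.6, 4.0) after.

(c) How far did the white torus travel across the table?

1.9

The white torus moved from about (3.6, 3.9) to (3.5, 2.0), a distance of √(0.1² + 1.9²) ≈ 1.9.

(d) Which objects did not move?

the yellow cone and the purple sphere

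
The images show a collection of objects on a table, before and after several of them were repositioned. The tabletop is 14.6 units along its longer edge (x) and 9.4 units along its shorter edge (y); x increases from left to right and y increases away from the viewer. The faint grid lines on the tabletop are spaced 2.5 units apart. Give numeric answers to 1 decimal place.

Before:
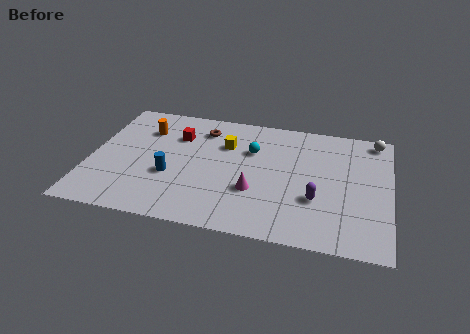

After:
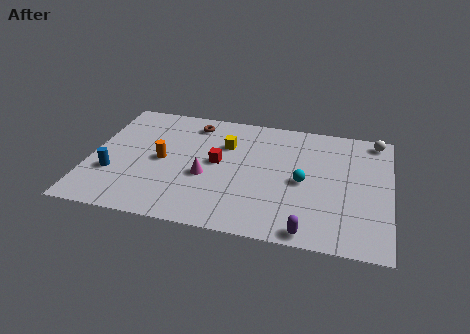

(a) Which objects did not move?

the white sphere and the yellow cube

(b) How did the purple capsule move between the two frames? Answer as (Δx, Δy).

(-0.3, -2.4)

The purple capsule was at about (11.1, 3.2) and moved to about (10.8, 0.8).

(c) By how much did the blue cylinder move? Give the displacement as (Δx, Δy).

(-2.8, -0.4)

From the two frames, the blue cylinder sits at roughly (4.0, 3.5) before and (1.2, 3.1) after.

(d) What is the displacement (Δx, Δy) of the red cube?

(2.1, -1.7)

The red cube was at about (4.1, 6.7) and moved to about (6.2, 5.0).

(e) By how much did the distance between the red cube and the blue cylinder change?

+2.1

They were about 3.2 units apart before and 5.3 after — 2.1 units further apart.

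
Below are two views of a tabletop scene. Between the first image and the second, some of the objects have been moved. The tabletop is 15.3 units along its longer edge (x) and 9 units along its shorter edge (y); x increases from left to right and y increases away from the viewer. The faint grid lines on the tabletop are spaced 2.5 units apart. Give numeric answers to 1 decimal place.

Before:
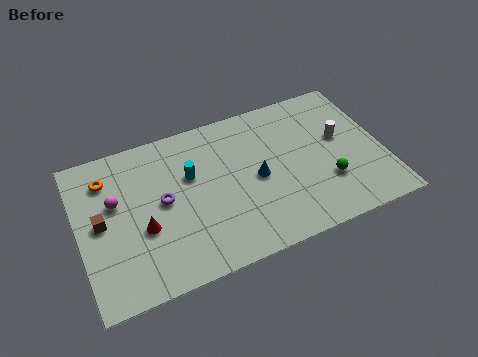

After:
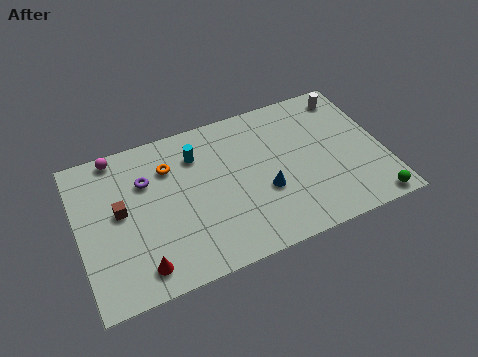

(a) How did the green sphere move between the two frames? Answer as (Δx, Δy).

(2.0, -2.0)

The green sphere started near (12.3, 2.8) and ended near (14.3, 0.8).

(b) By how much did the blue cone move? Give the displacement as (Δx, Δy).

(0.3, -0.9)

The blue cone started near (8.9, 4.3) and ended near (9.2, 3.4).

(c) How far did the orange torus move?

3.1

From (1.6, 7.0) to (4.7, 6.6), the orange torus covered √(3.1² + 0.4²) ≈ 3.1 units.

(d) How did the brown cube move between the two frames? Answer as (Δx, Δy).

(1.0, 0.3)

From the two frames, the brown cube sits at roughly (1.1, 4.6) before and (2.1, 4.9) after.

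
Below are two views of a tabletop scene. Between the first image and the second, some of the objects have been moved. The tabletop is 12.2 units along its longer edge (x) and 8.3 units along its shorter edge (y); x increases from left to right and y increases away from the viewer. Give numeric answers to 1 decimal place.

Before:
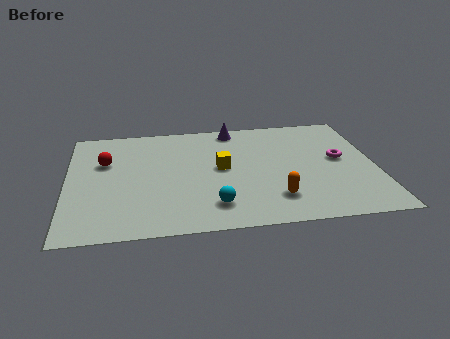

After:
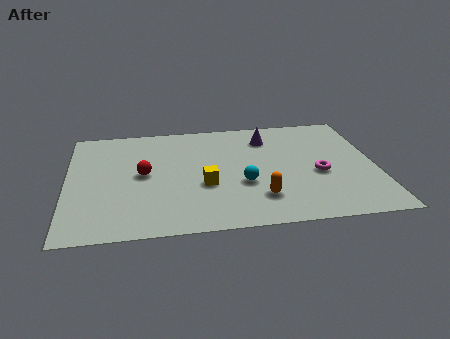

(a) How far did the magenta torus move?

1.3

The magenta torus moved from about (10.8, 4.5) to (9.9, 3.5), a distance of √(0.9² + 1.0²) ≈ 1.3.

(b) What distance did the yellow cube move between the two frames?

1.4

The yellow cube moved from about (6.1, 4.4) to (5.4, 3.2), a distance of √(0.7² + 1.2²) ≈ 1.4.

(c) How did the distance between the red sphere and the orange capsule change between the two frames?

-2.4

The distance was about 7.5 in the first image and 5.1 in the second, so they moved 2.4 units closer together.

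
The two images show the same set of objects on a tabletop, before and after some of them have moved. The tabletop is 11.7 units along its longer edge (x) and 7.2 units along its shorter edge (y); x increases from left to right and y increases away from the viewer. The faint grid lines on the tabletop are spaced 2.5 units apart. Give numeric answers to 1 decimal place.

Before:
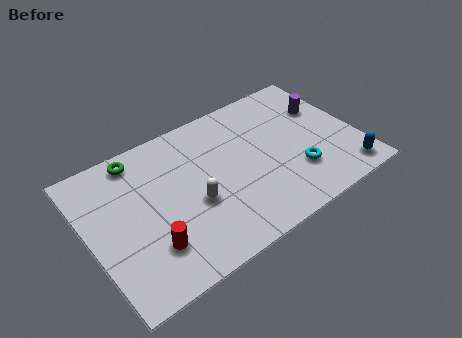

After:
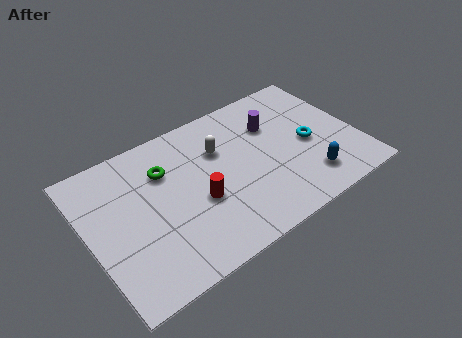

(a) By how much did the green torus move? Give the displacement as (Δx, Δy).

(1.0, -1.2)

The green torus was at about (2.5, 6.3) and moved to about (3.5, 5.1).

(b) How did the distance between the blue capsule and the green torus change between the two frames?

-3.1

The distance was about 9.8 in the first image and 6.7 in the second, so they moved 3.1 units closer together.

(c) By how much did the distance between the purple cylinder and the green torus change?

-3.4

They were about 8.2 units apart before and 4.8 after — 3.4 units closer together.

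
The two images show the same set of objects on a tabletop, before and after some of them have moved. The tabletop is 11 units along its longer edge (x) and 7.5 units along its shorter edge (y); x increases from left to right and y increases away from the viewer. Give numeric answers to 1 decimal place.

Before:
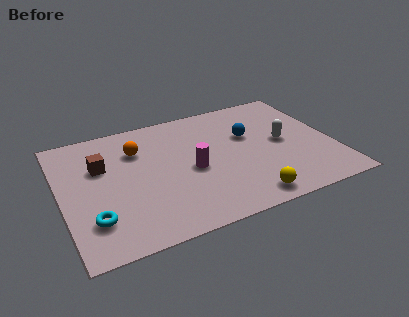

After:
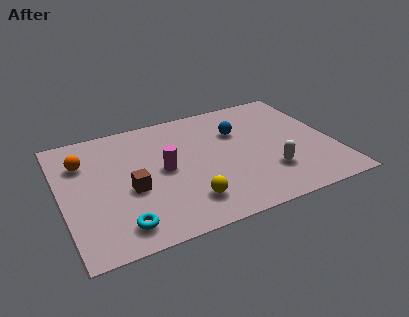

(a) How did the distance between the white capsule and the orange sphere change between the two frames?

+1.9

Before: roughly 6.0 units apart; after: 7.9. That's 1.9 units further apart.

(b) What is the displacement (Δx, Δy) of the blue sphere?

(-0.4, 0.4)

From the two frames, the blue sphere sits at roughly (7.7, 4.7) before and (7.3, 5.1) after.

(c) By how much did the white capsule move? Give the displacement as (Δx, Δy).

(-0.8, -1.7)

The white capsule started near (9.0, 3.8) and ended near (8.2, 2.1).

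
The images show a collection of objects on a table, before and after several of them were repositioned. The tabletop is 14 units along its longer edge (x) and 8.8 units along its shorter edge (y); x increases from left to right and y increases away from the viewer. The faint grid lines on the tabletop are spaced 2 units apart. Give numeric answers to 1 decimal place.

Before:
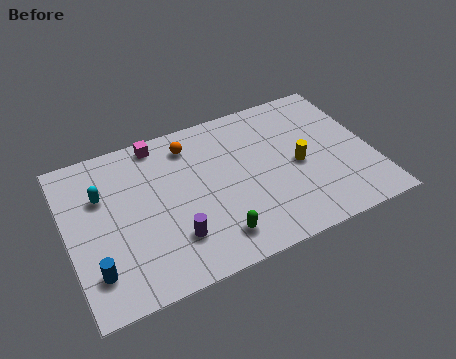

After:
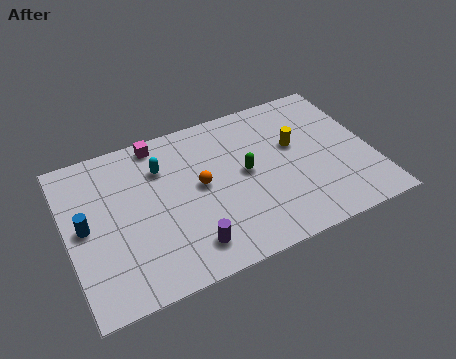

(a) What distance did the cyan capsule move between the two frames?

2.8

The cyan capsule moved from about (1.7, 5.9) to (4.5, 6.4), a distance of √(2.8² + 0.5²) ≈ 2.8.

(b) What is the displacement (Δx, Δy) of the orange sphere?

(0.2, -2.5)

From the two frames, the orange sphere sits at roughly (5.9, 7.2) before and (6.1, 4.7) after.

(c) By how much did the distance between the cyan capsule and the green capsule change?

-2.3

The distance was about 6.4 in the first image and 4.1 in the second, so they moved 2.3 units closer together.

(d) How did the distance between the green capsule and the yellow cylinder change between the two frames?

-2.4

The distance was about 4.9 in the first image and 2.5 in the second, so they moved 2.4 units closer together.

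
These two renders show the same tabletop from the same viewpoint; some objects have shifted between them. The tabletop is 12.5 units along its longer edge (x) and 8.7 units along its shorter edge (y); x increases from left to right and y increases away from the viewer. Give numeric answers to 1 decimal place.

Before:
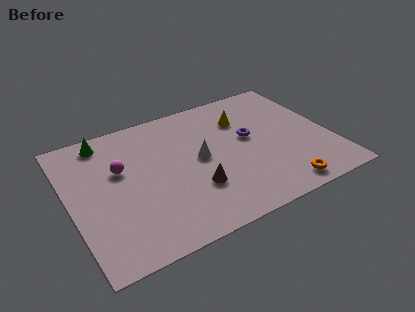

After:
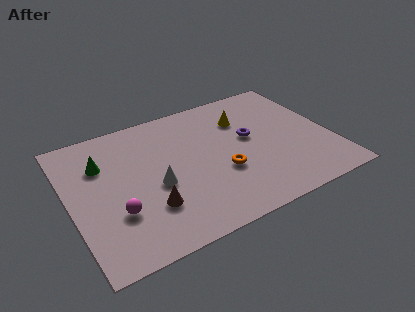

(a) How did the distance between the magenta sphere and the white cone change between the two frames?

-1.6

They were about 3.8 units apart before and 2.2 after — 1.6 units closer together.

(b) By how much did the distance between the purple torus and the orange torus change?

-1.7

They were about 4.0 units apart before and 2.3 after — 1.7 units closer together.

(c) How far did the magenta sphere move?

2.6

The magenta sphere moved from about (2.5, 5.4) to (2.0, 2.8), a distance of √(0.5² + 2.6²) ≈ 2.6.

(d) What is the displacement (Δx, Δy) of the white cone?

(-2.2, -0.8)

The white cone was at about (6.2, 4.5) and moved to about (4.0, 3.7).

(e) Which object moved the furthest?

the orange torus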